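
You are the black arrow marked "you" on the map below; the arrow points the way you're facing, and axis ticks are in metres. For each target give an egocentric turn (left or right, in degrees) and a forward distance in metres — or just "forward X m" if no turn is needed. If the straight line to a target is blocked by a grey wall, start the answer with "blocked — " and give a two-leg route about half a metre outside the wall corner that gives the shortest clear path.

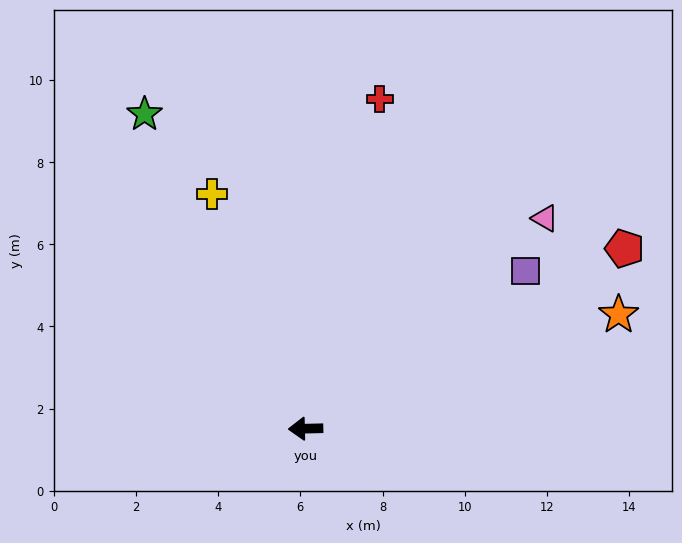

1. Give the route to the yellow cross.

turn right 70°, forward 6.1 m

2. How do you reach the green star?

turn right 64°, forward 8.6 m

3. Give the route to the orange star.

turn right 161°, forward 8.1 m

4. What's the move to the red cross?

turn right 104°, forward 8.2 m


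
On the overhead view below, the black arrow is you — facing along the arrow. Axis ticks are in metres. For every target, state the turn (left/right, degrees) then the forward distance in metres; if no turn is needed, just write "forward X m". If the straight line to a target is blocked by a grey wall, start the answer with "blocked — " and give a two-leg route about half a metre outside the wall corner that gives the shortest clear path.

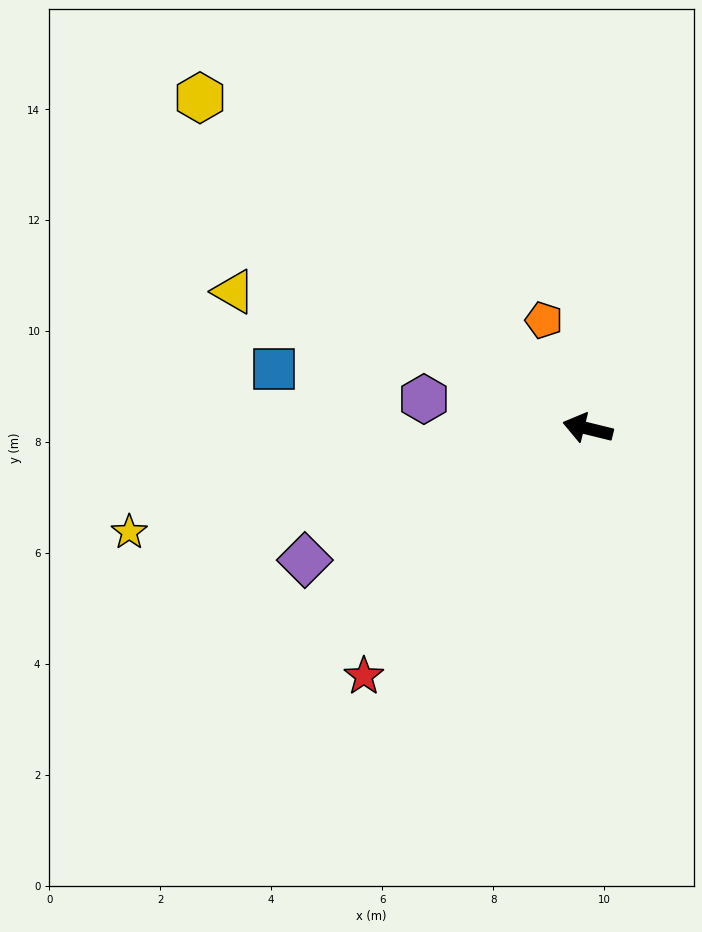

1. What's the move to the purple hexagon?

turn left 4°, forward 3.0 m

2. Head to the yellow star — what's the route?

turn left 27°, forward 8.5 m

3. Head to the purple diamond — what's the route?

turn left 39°, forward 5.6 m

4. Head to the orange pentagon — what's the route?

turn right 54°, forward 2.1 m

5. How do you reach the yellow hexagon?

turn right 27°, forward 9.2 m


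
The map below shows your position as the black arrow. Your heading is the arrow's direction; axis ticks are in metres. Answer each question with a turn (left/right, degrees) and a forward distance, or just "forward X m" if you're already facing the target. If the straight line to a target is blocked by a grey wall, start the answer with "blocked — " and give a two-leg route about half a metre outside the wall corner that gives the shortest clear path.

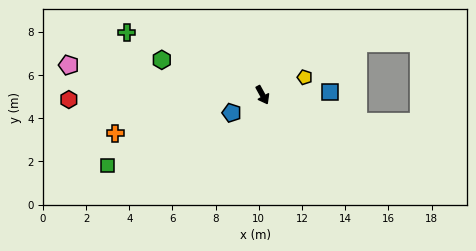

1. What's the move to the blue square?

turn left 64°, forward 3.1 m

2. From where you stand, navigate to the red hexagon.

turn right 117°, forward 9.0 m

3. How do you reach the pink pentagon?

turn right 127°, forward 9.1 m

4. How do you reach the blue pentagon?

turn right 89°, forward 1.7 m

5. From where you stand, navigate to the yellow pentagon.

turn left 84°, forward 2.1 m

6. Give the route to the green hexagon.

turn right 138°, forward 4.9 m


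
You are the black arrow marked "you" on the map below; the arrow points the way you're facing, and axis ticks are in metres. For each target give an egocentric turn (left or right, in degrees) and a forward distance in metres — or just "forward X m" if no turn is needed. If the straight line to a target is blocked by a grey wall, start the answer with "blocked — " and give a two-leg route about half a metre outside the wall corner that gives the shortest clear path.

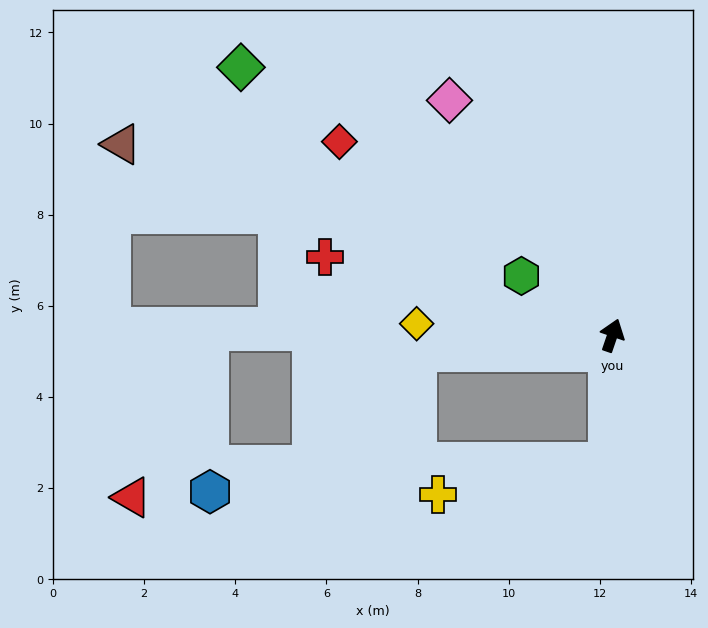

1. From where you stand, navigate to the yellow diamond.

turn left 105°, forward 4.3 m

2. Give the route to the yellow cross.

blocked — turn right 163°, forward 2.8 m, then turn right 77°, forward 3.8 m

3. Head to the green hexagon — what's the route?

turn left 76°, forward 2.4 m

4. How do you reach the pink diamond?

turn left 54°, forward 6.3 m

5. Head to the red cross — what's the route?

turn left 94°, forward 6.5 m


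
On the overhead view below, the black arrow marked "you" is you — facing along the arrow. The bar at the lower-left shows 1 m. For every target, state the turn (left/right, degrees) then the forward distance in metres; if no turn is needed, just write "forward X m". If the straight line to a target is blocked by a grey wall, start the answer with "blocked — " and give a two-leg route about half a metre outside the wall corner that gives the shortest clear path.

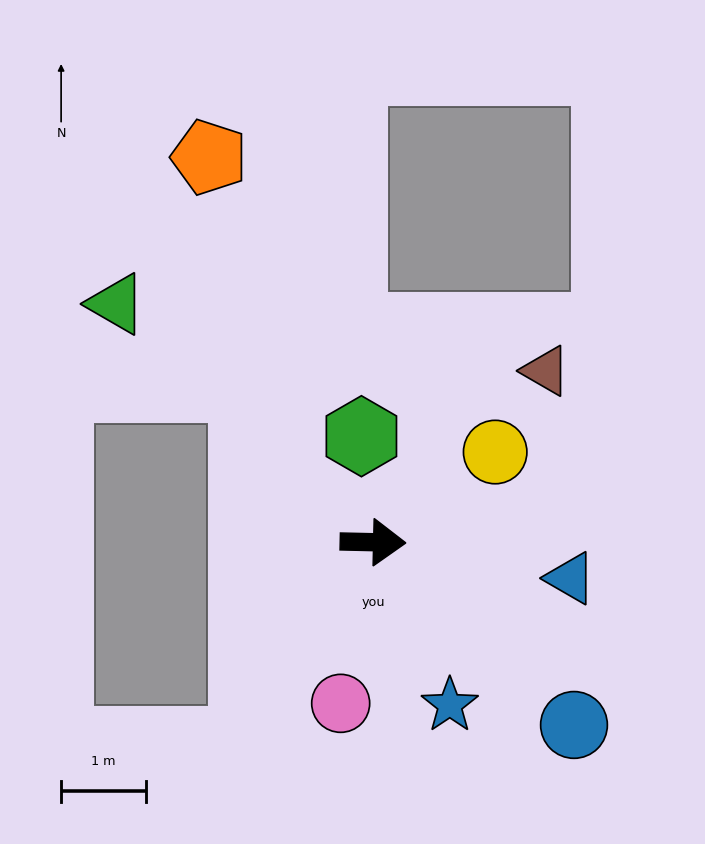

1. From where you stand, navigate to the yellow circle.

turn left 38°, forward 1.8 m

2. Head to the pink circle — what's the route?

turn right 100°, forward 1.9 m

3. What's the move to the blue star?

turn right 63°, forward 2.1 m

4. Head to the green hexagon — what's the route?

turn left 98°, forward 1.3 m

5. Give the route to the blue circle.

turn right 41°, forward 3.2 m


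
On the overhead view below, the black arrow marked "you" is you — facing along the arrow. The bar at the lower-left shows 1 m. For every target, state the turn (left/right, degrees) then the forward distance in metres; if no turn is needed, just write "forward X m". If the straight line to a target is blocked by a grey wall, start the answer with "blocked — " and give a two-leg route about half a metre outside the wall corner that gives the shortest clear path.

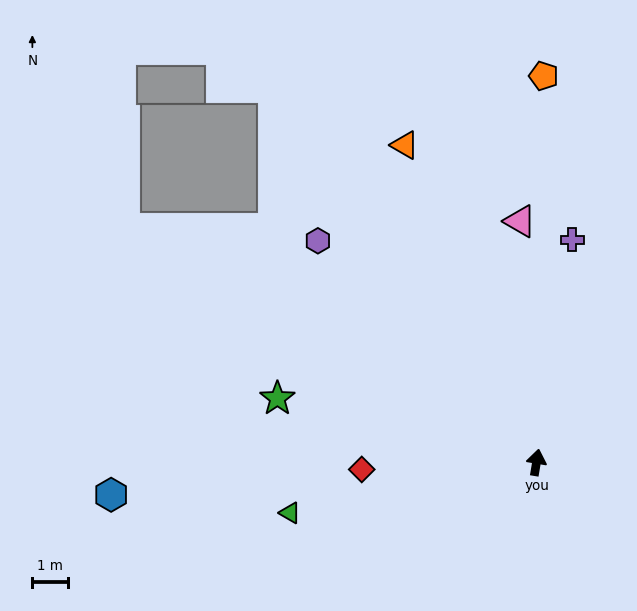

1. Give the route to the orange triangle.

turn left 32°, forward 9.6 m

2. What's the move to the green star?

turn left 86°, forward 7.4 m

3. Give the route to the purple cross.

forward 6.3 m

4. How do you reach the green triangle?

turn left 111°, forward 7.0 m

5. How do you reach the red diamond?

turn left 102°, forward 4.9 m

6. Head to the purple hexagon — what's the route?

turn left 54°, forward 8.7 m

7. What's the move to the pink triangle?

turn left 13°, forward 6.7 m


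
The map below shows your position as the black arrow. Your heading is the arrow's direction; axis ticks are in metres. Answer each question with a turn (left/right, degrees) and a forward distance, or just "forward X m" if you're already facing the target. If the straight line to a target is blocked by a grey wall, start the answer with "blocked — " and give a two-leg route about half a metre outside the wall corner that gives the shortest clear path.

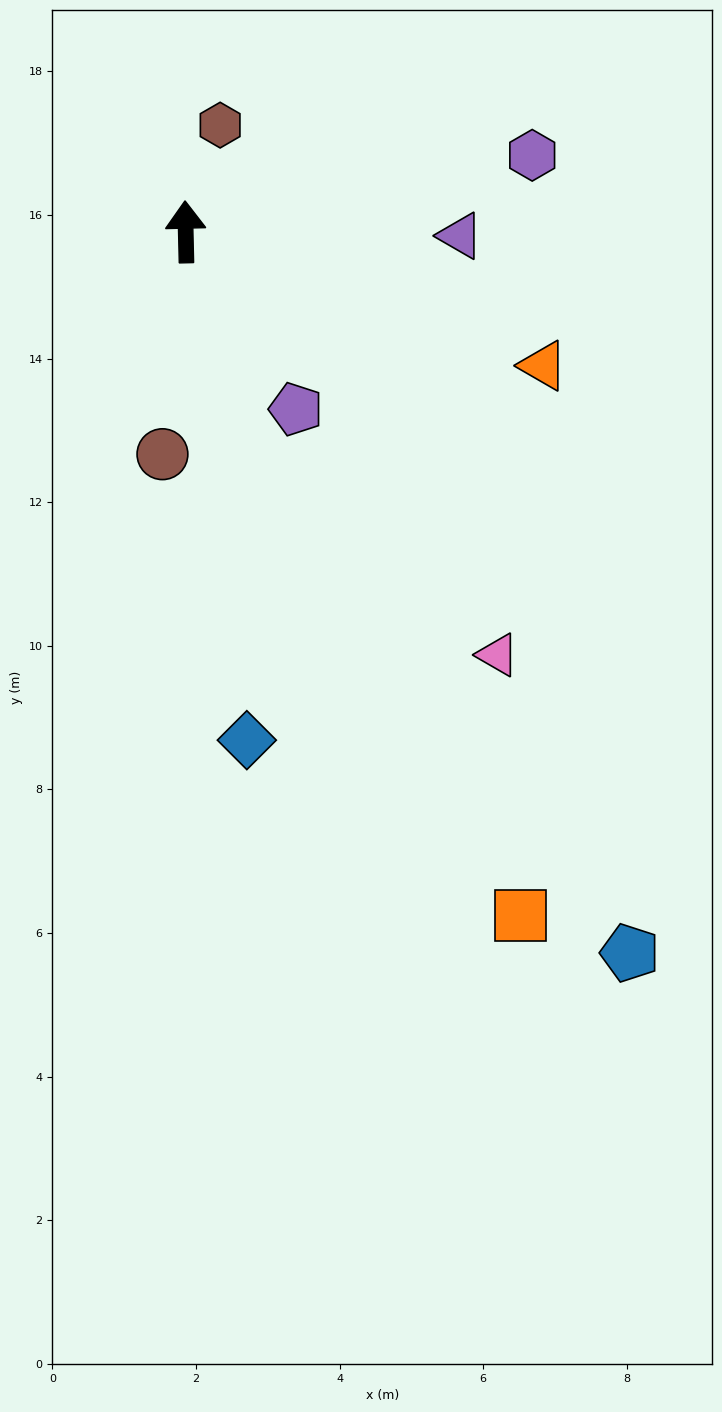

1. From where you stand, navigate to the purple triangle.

turn right 92°, forward 3.8 m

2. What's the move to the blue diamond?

turn right 174°, forward 7.1 m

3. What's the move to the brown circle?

turn left 173°, forward 3.1 m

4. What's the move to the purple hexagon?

turn right 79°, forward 4.9 m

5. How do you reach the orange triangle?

turn right 112°, forward 5.3 m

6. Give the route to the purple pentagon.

turn right 149°, forward 2.9 m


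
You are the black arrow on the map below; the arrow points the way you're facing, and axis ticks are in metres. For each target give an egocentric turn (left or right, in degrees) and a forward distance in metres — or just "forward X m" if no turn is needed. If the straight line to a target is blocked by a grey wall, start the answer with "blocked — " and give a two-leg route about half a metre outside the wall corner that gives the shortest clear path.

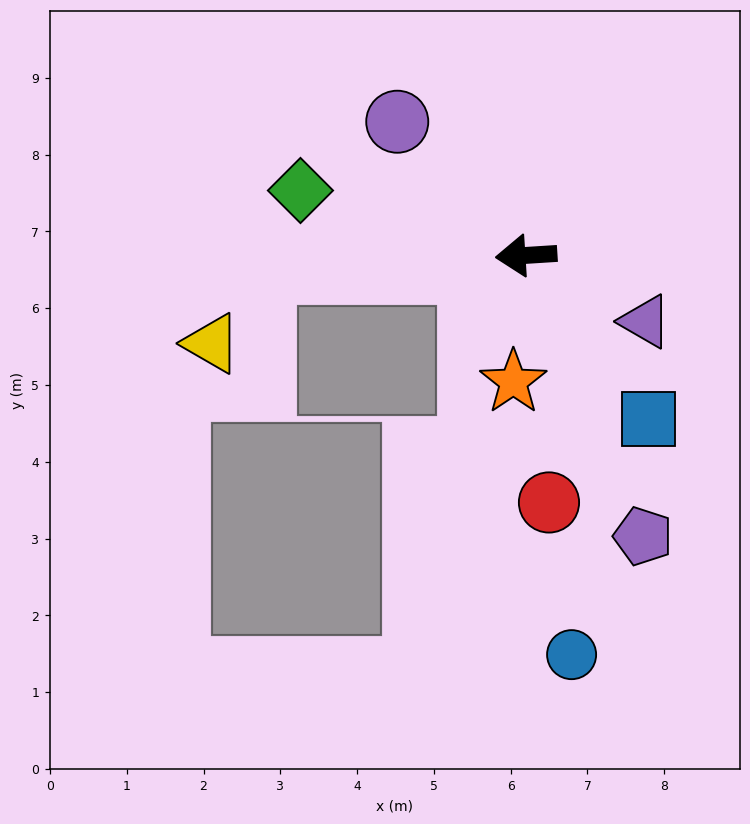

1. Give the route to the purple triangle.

turn left 147°, forward 1.8 m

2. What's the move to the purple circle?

turn right 50°, forward 2.4 m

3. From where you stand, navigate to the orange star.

turn left 81°, forward 1.7 m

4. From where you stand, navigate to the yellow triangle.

blocked — forward 3.4 m, then turn left 50°, forward 1.2 m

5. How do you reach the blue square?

turn left 123°, forward 2.7 m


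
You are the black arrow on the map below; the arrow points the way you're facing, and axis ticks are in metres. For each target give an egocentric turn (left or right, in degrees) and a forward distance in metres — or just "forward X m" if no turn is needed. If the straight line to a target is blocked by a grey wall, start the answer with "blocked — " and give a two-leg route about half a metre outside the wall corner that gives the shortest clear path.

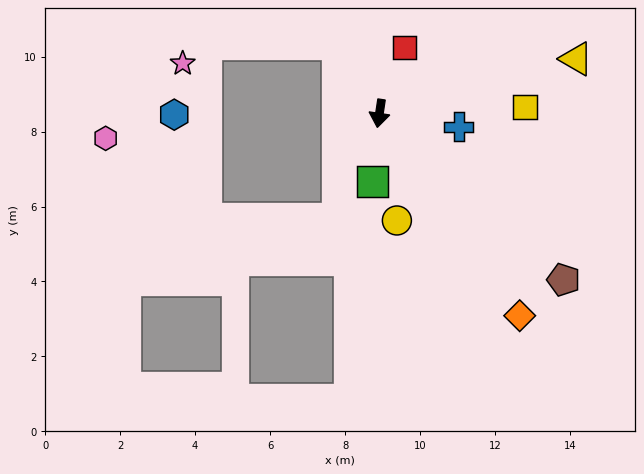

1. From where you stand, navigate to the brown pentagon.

turn left 56°, forward 6.6 m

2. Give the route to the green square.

turn left 3°, forward 1.8 m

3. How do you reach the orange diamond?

turn left 43°, forward 6.6 m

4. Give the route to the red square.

turn left 168°, forward 1.9 m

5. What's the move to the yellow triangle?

turn left 114°, forward 5.5 m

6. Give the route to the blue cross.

turn left 89°, forward 2.1 m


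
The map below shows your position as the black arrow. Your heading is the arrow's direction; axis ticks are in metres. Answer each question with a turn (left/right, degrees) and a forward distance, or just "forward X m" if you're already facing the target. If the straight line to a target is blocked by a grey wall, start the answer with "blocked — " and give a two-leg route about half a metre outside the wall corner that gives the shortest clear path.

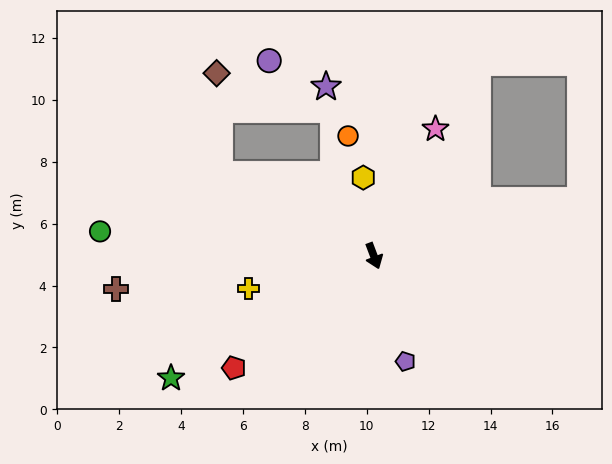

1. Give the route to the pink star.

turn left 133°, forward 4.6 m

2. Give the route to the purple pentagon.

turn right 4°, forward 3.6 m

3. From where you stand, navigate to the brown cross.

turn right 103°, forward 8.4 m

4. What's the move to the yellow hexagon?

turn left 167°, forward 2.6 m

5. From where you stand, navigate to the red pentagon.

turn right 72°, forward 5.8 m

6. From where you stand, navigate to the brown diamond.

blocked — turn right 139°, forward 5.6 m, then turn right 60°, forward 3.2 m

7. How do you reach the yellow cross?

turn right 96°, forward 4.2 m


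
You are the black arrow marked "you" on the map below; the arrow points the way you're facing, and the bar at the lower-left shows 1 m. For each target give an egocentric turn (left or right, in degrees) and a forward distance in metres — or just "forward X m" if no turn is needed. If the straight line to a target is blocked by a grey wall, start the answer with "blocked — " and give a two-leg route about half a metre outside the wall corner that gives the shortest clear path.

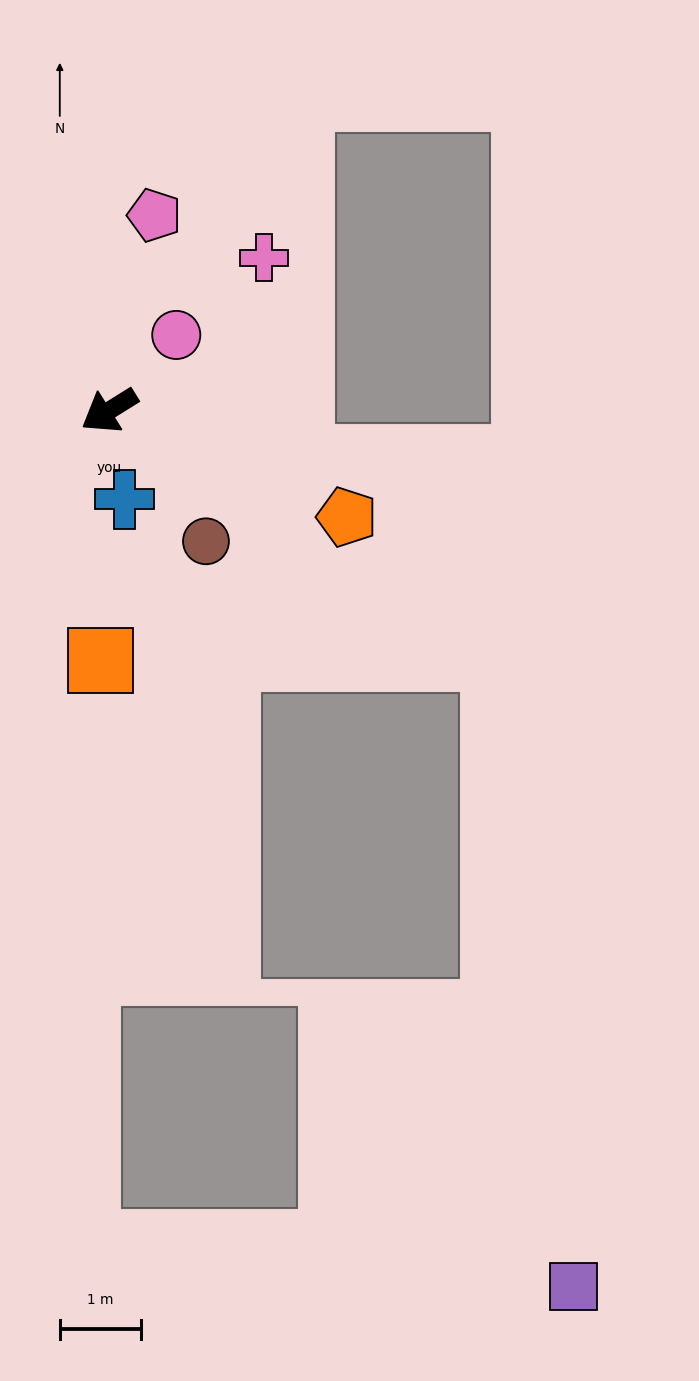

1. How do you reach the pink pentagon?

turn right 135°, forward 2.5 m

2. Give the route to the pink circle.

turn right 163°, forward 1.2 m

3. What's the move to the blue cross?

turn left 68°, forward 1.1 m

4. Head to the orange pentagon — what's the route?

turn left 124°, forward 3.2 m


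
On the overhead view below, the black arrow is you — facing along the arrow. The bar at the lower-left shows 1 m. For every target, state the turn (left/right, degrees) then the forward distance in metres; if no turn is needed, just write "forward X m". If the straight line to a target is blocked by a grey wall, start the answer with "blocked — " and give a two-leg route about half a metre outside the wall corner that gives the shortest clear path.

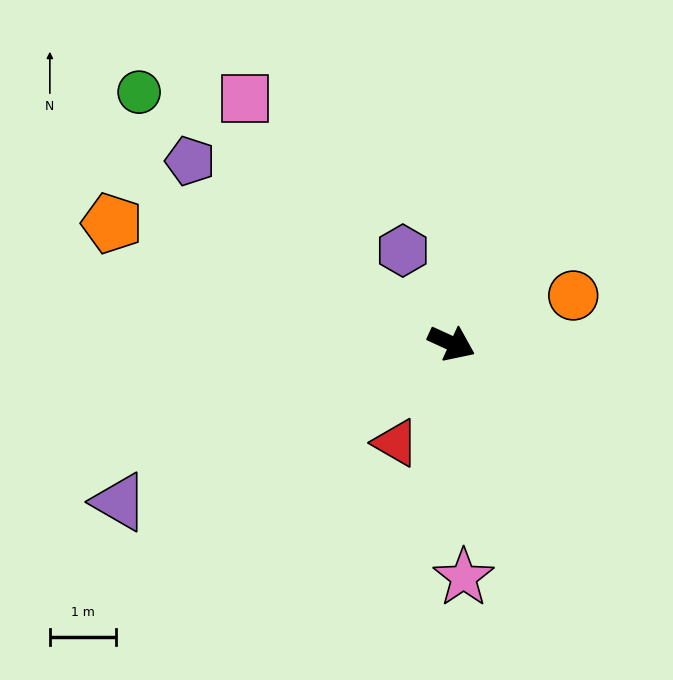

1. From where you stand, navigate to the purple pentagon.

turn left 170°, forward 4.8 m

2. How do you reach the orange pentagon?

turn right 175°, forward 5.4 m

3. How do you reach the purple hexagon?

turn left 142°, forward 1.6 m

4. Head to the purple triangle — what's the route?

turn right 130°, forward 5.5 m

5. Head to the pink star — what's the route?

turn right 62°, forward 3.5 m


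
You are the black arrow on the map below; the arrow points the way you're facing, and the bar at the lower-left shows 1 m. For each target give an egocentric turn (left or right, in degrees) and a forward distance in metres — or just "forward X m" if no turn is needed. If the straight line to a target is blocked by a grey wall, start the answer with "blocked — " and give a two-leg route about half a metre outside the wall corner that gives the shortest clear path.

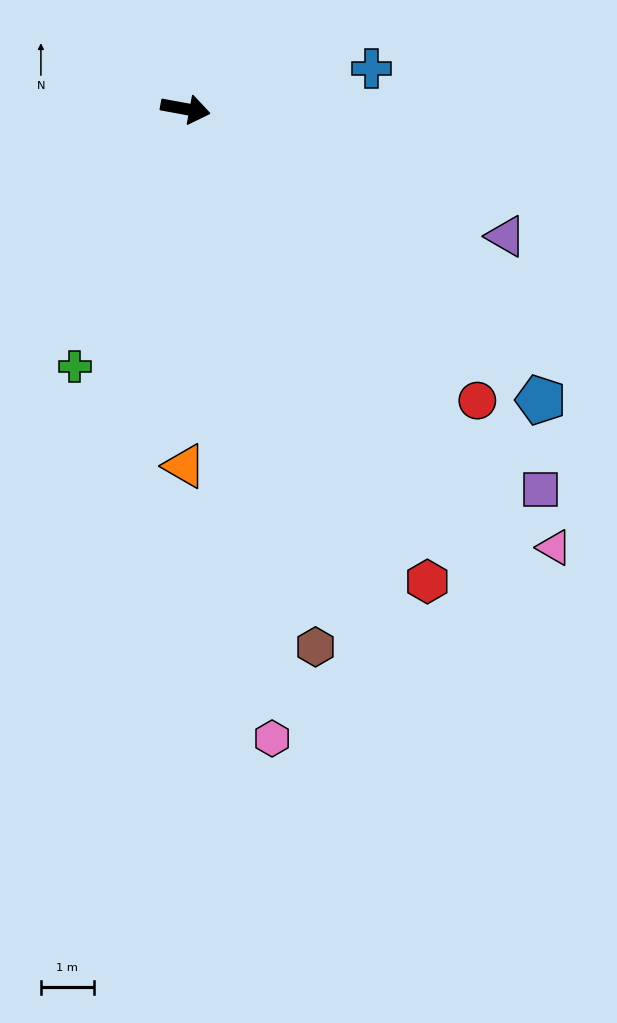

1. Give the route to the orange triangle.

turn right 80°, forward 6.7 m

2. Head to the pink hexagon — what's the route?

turn right 72°, forward 12.0 m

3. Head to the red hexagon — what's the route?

turn right 52°, forward 10.0 m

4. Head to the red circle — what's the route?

turn right 35°, forward 7.8 m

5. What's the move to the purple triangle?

turn right 11°, forward 6.5 m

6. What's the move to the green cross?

turn right 103°, forward 5.3 m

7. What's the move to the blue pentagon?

turn right 29°, forward 8.7 m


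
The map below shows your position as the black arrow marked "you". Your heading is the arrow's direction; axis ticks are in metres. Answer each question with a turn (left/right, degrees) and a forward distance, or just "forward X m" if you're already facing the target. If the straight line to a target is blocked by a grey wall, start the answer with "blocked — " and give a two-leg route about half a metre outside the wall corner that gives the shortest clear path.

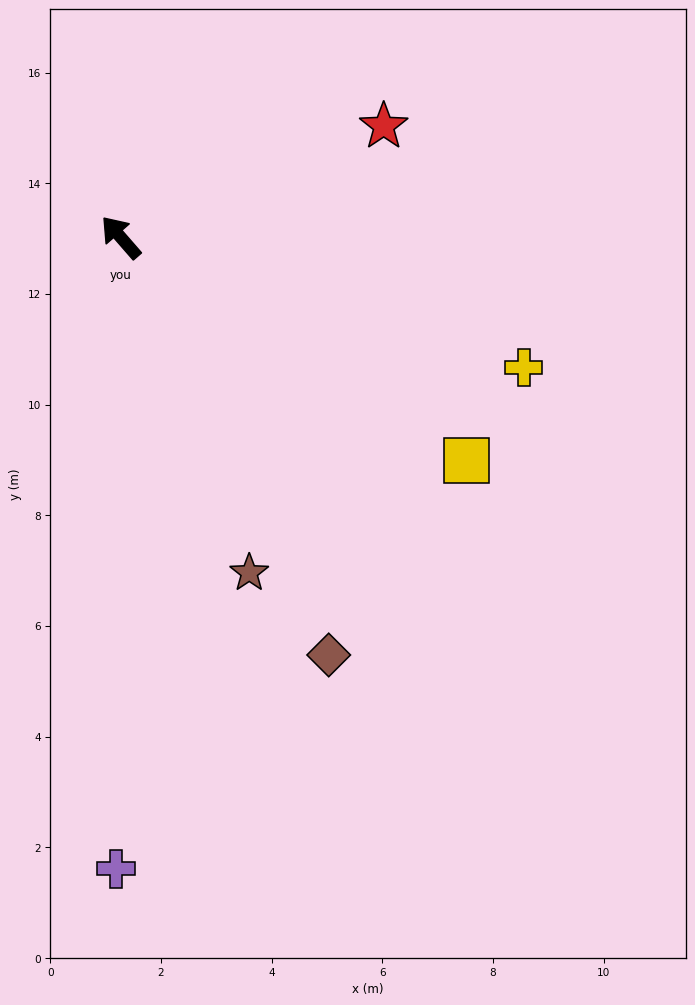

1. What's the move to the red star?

turn right 108°, forward 5.2 m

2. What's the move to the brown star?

turn left 160°, forward 6.5 m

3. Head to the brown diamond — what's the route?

turn left 165°, forward 8.4 m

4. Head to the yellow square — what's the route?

turn right 164°, forward 7.4 m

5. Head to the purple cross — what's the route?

turn left 139°, forward 11.4 m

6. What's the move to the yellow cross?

turn right 149°, forward 7.7 m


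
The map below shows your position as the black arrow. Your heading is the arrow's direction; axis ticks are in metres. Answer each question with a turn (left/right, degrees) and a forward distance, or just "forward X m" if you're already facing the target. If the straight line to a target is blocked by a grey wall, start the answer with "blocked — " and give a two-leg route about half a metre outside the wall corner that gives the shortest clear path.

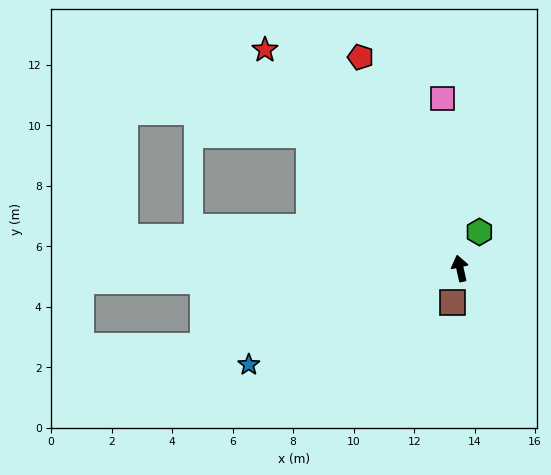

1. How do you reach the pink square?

turn right 7°, forward 5.6 m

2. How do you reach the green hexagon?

turn right 41°, forward 1.4 m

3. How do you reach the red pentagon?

turn left 13°, forward 7.7 m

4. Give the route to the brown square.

turn left 155°, forward 1.1 m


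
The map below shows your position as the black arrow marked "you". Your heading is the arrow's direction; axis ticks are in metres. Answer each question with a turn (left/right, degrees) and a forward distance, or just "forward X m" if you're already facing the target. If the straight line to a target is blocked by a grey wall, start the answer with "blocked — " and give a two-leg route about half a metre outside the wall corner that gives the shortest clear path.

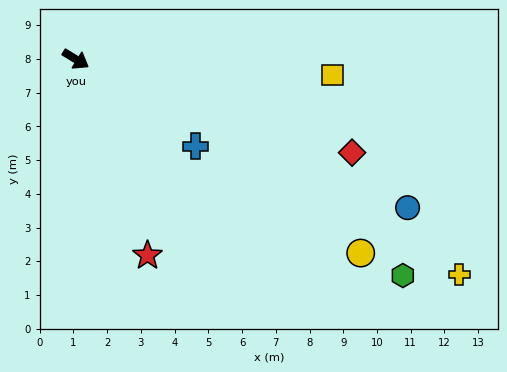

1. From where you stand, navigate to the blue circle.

turn left 7°, forward 10.8 m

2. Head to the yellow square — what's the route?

turn left 28°, forward 7.6 m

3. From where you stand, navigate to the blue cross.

turn right 5°, forward 4.4 m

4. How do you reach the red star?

turn right 38°, forward 6.2 m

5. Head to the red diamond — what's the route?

turn left 13°, forward 8.6 m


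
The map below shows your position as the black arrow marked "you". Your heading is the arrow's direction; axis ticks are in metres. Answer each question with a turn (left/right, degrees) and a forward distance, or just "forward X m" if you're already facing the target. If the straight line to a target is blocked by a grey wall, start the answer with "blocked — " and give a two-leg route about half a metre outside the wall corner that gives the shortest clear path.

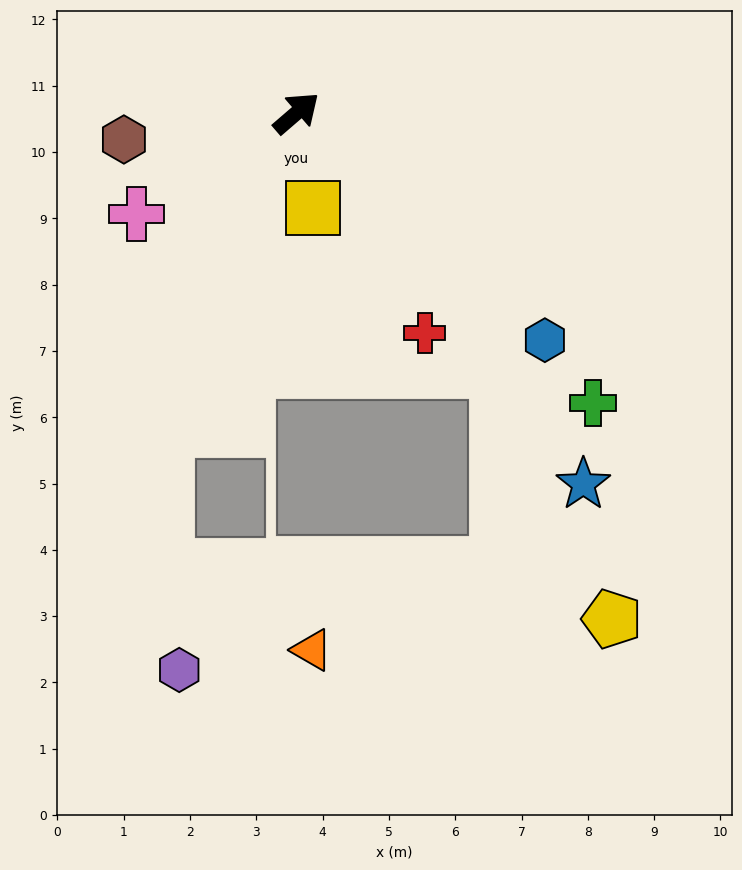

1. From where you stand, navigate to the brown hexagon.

turn left 148°, forward 2.6 m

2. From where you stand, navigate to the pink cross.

turn left 172°, forward 2.9 m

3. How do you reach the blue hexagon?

turn right 83°, forward 5.1 m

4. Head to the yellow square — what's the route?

turn right 121°, forward 1.4 m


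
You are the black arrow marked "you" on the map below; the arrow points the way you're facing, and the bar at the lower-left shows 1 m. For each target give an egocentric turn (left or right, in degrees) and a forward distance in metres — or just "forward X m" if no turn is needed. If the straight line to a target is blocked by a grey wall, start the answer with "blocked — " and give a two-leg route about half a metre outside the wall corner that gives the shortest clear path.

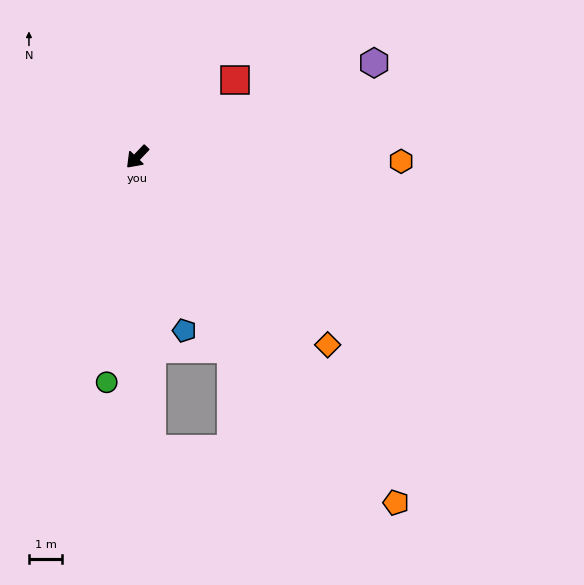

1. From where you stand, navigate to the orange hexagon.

turn left 133°, forward 8.0 m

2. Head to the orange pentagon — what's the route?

turn left 80°, forward 13.0 m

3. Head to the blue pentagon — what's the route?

turn left 59°, forward 5.4 m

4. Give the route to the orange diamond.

turn left 89°, forward 8.1 m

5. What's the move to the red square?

turn left 172°, forward 3.8 m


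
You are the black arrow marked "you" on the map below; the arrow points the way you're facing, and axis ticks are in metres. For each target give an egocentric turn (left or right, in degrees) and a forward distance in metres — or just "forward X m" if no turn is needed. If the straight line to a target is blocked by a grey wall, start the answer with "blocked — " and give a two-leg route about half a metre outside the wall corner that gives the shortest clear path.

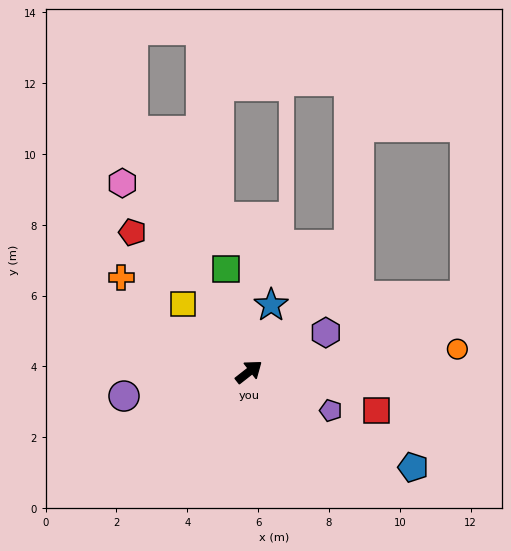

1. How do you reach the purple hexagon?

turn right 11°, forward 2.4 m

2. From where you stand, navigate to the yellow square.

turn left 96°, forward 2.7 m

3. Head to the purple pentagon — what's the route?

turn right 63°, forward 2.6 m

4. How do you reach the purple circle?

turn left 153°, forward 3.6 m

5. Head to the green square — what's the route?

turn left 64°, forward 3.0 m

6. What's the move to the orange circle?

turn right 32°, forward 5.9 m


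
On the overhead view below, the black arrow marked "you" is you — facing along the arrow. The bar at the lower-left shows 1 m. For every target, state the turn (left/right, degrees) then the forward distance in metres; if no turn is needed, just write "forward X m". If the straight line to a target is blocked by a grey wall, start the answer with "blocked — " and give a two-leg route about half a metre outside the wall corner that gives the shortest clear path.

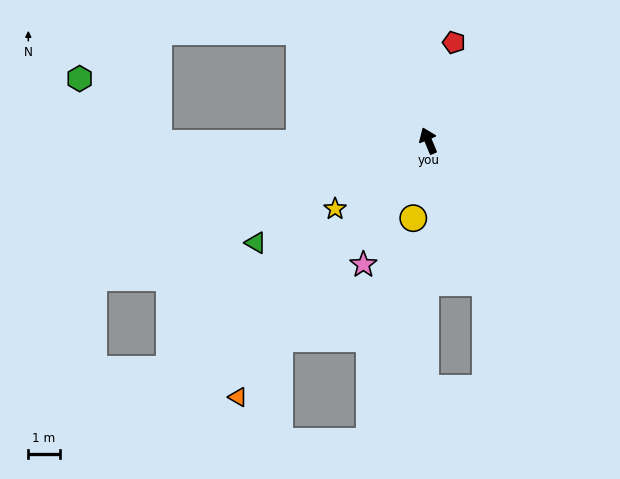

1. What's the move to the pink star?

turn left 130°, forward 4.5 m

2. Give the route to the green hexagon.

blocked — turn left 68°, forward 8.6 m, then turn right 40°, forward 3.3 m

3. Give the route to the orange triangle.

turn left 121°, forward 10.2 m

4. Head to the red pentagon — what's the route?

turn right 37°, forward 3.3 m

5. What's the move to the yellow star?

turn left 104°, forward 3.7 m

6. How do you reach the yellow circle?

turn left 146°, forward 2.5 m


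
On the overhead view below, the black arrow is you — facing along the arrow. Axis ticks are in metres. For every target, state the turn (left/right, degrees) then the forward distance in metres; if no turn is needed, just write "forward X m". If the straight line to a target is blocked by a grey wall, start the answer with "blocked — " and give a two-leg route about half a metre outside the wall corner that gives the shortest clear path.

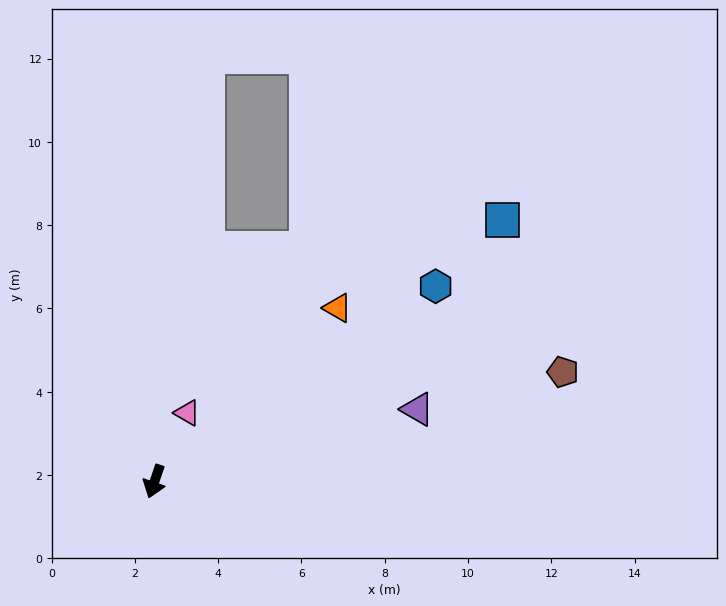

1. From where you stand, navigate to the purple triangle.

turn left 124°, forward 6.5 m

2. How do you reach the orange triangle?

turn left 152°, forward 6.1 m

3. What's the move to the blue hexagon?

turn left 144°, forward 8.2 m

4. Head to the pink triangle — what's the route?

turn left 173°, forward 1.8 m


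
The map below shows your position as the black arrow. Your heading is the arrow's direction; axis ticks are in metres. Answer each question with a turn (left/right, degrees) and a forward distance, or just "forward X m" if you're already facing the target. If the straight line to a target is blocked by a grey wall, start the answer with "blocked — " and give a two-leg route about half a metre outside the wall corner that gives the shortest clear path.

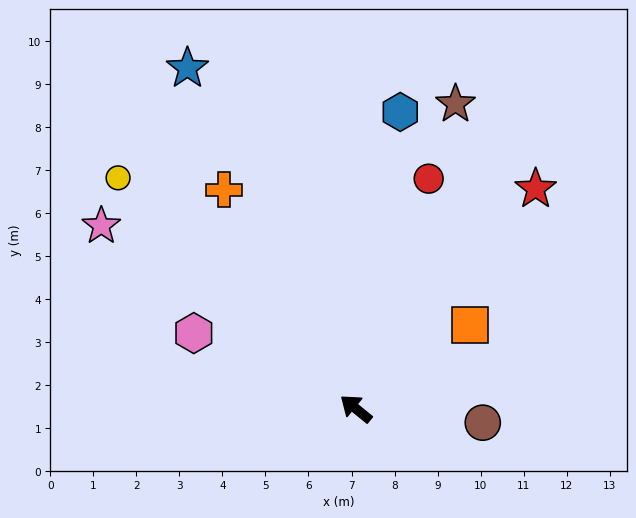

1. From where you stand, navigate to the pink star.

turn left 3°, forward 7.3 m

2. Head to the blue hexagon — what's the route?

turn right 59°, forward 7.0 m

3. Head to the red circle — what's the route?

turn right 68°, forward 5.6 m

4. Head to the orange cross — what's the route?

turn right 20°, forward 5.9 m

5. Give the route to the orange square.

turn right 105°, forward 3.3 m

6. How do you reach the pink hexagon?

turn left 14°, forward 4.2 m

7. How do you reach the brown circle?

turn right 147°, forward 3.0 m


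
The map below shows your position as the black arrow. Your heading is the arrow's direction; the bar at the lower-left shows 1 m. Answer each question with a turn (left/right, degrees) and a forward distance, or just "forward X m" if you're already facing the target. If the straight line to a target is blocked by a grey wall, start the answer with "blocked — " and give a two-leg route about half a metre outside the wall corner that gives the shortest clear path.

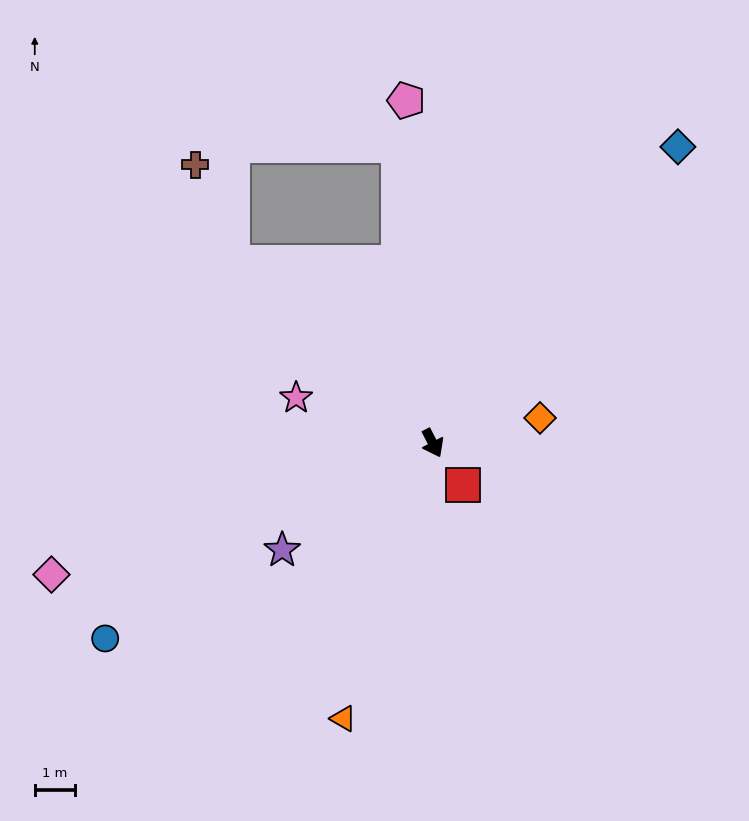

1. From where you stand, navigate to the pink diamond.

turn right 98°, forward 10.0 m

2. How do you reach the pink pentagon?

turn left 157°, forward 8.5 m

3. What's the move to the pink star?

turn right 136°, forward 3.6 m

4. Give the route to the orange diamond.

turn left 76°, forward 2.7 m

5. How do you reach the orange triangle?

turn right 45°, forward 7.2 m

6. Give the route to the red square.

turn left 9°, forward 1.3 m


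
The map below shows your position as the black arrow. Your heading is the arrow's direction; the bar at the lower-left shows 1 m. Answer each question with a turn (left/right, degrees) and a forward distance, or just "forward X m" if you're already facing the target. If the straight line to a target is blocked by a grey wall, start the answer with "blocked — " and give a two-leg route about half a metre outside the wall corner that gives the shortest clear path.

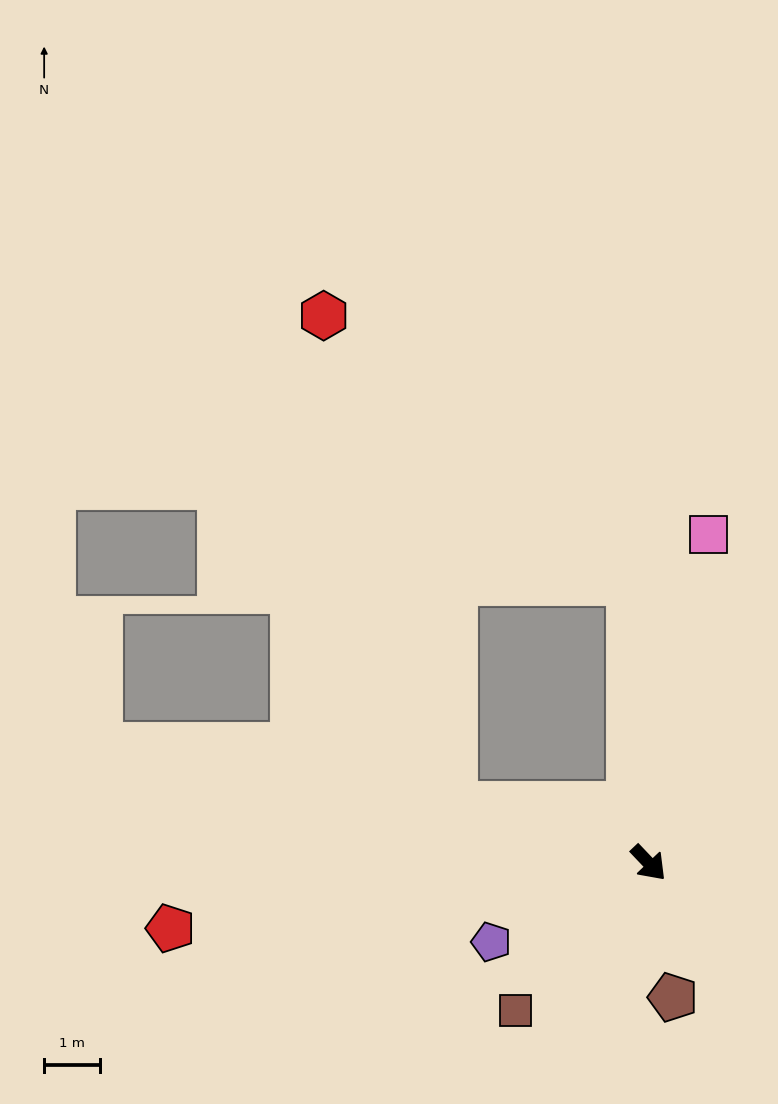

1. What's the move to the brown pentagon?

turn right 33°, forward 2.5 m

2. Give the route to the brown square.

turn right 86°, forward 3.6 m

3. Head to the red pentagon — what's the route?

turn right 126°, forward 8.7 m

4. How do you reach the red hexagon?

blocked — turn left 140°, forward 5.1 m, then turn left 45°, forward 7.3 m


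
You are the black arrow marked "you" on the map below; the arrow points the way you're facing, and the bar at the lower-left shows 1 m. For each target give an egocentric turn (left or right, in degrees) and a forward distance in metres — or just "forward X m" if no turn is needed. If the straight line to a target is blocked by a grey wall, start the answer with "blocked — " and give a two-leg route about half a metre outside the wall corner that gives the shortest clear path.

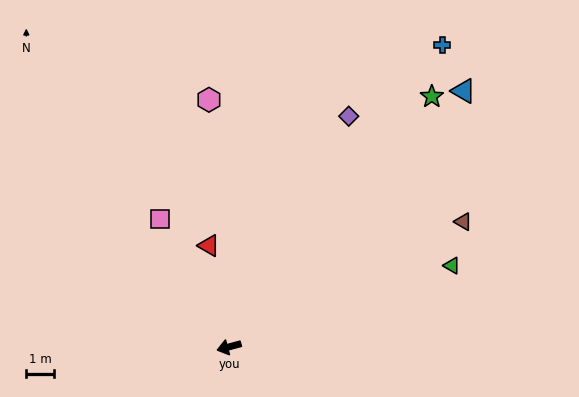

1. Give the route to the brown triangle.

turn right 167°, forward 9.4 m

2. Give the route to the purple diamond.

turn right 132°, forward 9.2 m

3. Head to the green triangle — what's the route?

turn right 175°, forward 8.4 m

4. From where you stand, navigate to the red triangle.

turn right 94°, forward 3.7 m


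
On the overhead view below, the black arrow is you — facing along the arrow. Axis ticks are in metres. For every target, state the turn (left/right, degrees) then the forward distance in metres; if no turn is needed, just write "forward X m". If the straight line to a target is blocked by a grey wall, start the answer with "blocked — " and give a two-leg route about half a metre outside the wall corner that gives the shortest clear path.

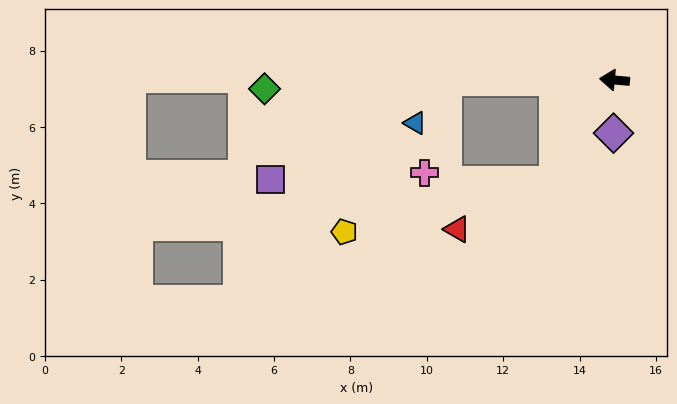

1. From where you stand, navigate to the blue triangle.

blocked — turn left 5°, forward 4.4 m, then turn left 55°, forward 1.4 m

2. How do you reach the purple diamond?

turn left 94°, forward 1.4 m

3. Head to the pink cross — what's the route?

blocked — turn left 5°, forward 4.4 m, then turn left 77°, forward 2.5 m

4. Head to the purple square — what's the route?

blocked — turn left 5°, forward 4.4 m, then turn left 30°, forward 5.3 m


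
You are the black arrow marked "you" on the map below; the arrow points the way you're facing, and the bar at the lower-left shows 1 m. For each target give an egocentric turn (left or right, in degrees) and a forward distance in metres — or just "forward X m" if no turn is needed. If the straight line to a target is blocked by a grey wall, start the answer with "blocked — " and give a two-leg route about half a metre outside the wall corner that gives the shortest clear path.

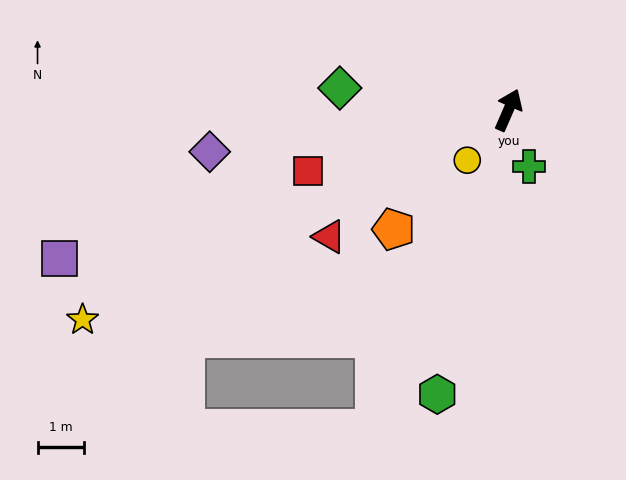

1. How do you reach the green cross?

turn right 137°, forward 1.3 m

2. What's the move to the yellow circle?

turn left 164°, forward 1.4 m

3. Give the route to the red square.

turn left 130°, forward 4.5 m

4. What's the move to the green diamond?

turn left 106°, forward 3.7 m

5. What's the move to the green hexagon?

turn right 171°, forward 6.3 m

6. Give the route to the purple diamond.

turn left 121°, forward 6.5 m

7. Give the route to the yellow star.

turn left 140°, forward 10.3 m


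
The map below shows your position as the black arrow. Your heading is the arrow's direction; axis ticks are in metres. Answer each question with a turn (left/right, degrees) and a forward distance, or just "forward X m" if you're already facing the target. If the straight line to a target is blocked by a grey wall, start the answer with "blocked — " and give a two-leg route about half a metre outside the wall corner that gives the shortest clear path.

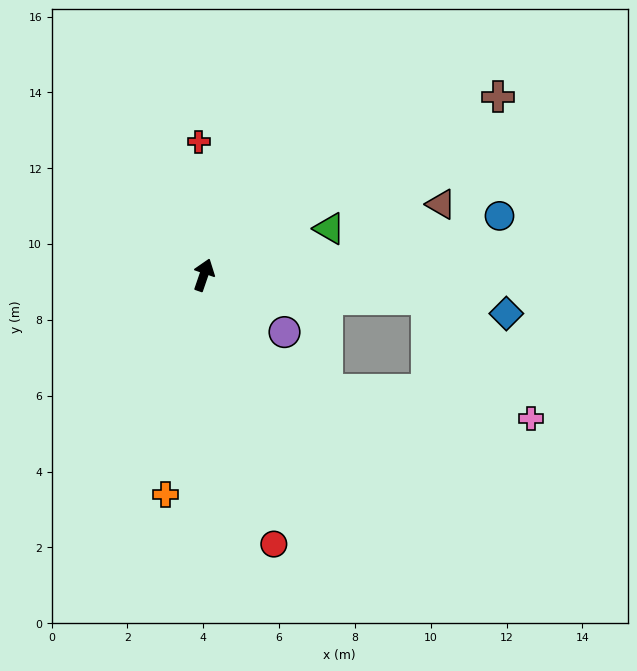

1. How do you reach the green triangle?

turn right 51°, forward 3.5 m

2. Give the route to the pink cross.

blocked — turn right 77°, forward 5.9 m, then turn right 43°, forward 4.2 m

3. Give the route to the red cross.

turn left 21°, forward 3.5 m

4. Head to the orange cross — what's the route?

turn right 171°, forward 5.9 m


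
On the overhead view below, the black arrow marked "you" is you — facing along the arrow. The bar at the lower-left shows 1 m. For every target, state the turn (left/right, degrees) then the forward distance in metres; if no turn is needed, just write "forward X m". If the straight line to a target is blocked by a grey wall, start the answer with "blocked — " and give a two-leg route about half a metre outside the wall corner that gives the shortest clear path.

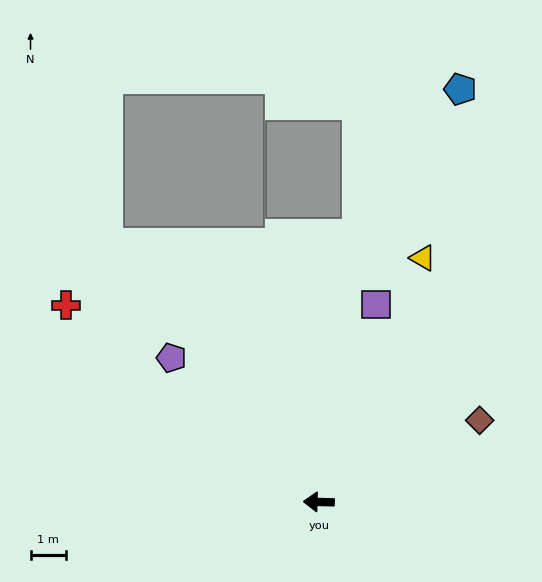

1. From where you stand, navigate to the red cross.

turn right 36°, forward 9.0 m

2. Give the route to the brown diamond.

turn right 152°, forward 5.1 m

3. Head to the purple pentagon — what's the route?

turn right 43°, forward 5.8 m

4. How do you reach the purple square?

turn right 105°, forward 5.8 m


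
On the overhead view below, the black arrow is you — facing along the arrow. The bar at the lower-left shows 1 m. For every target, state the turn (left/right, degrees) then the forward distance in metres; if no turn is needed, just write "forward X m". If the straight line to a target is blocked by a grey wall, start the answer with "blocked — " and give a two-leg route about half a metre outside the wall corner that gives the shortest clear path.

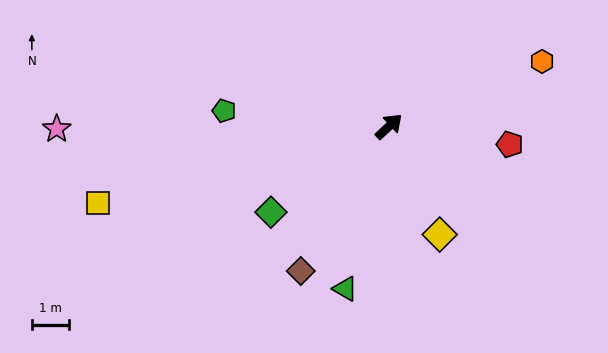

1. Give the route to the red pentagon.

turn right 51°, forward 3.3 m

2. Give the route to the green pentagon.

turn left 132°, forward 4.4 m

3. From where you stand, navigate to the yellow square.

turn left 152°, forward 8.1 m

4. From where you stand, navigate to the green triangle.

turn right 148°, forward 4.5 m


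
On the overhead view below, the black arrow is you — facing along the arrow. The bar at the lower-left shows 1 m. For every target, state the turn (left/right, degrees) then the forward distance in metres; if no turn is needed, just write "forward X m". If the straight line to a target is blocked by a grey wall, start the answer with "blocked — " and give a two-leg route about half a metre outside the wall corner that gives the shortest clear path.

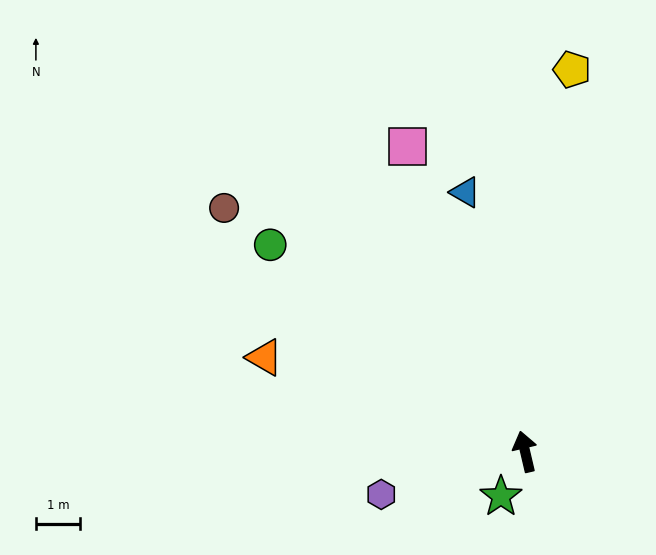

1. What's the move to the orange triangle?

turn left 57°, forward 6.2 m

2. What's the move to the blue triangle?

forward 6.0 m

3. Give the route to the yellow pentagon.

turn right 20°, forward 8.7 m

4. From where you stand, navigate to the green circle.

turn left 38°, forward 7.4 m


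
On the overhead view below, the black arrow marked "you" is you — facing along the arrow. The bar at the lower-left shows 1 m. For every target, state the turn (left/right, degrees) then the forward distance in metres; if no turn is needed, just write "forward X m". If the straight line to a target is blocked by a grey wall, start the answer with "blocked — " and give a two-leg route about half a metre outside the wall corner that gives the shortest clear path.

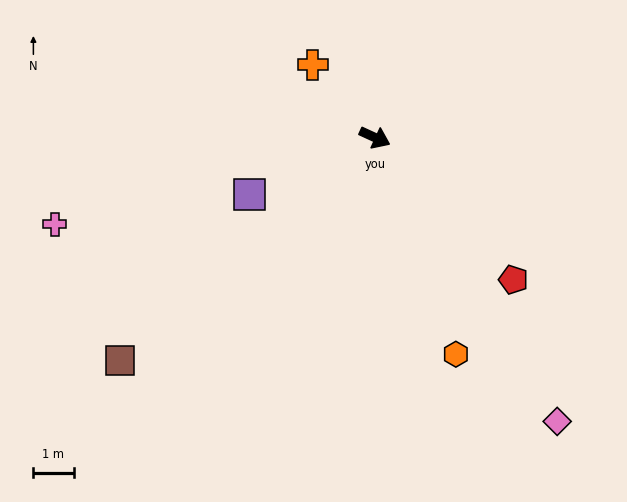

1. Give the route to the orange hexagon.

turn right 45°, forward 5.8 m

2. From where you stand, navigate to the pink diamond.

turn right 33°, forward 8.4 m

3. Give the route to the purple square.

turn right 131°, forward 3.4 m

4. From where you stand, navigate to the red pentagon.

turn right 21°, forward 4.9 m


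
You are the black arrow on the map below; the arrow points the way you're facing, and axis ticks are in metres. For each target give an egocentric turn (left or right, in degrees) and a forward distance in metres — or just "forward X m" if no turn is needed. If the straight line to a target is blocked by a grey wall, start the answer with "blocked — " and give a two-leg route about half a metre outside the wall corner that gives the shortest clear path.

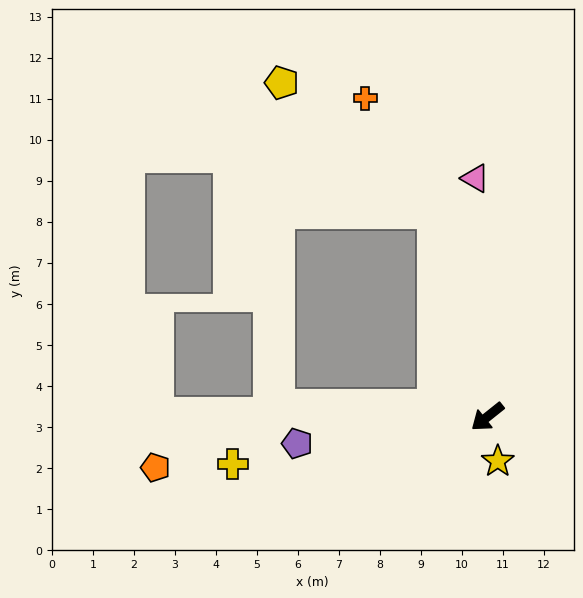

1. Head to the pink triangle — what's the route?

turn right 126°, forward 5.8 m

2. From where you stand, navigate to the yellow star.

turn left 65°, forward 1.1 m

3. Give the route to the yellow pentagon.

blocked — turn right 114°, forward 5.2 m, then turn left 35°, forward 4.9 m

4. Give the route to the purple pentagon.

turn right 31°, forward 4.7 m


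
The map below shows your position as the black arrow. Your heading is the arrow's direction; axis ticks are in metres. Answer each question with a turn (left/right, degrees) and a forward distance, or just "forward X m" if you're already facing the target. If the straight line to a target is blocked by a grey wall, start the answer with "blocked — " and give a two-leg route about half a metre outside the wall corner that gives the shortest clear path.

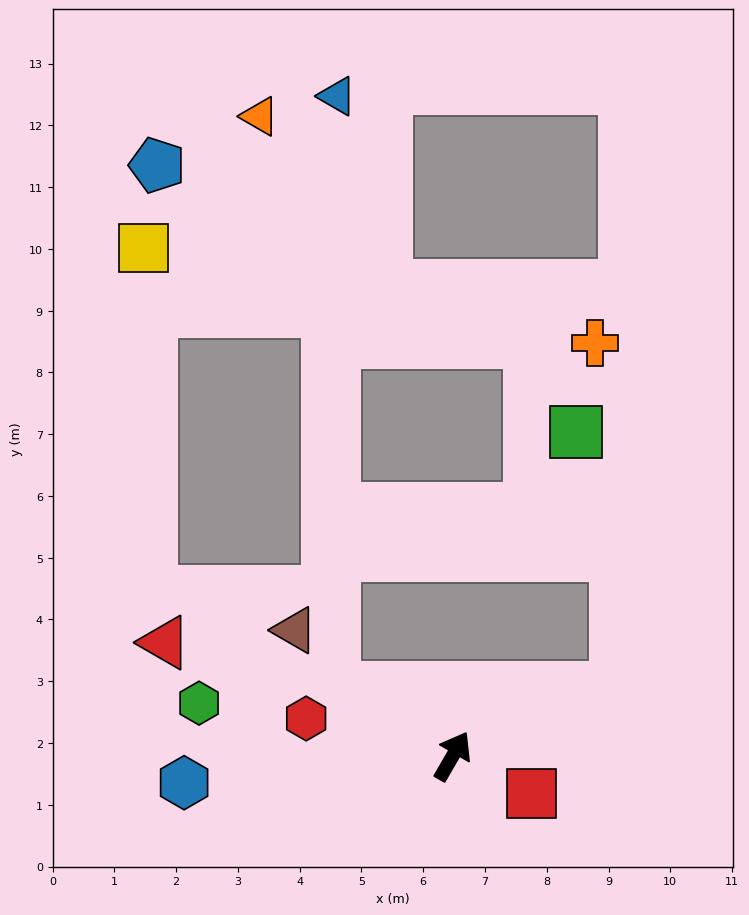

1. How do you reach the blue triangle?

blocked — turn left 90°, forward 2.2 m, then turn right 60°, forward 9.6 m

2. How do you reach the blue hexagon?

turn left 126°, forward 4.4 m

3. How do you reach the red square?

turn right 85°, forward 1.4 m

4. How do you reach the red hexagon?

turn left 106°, forward 2.4 m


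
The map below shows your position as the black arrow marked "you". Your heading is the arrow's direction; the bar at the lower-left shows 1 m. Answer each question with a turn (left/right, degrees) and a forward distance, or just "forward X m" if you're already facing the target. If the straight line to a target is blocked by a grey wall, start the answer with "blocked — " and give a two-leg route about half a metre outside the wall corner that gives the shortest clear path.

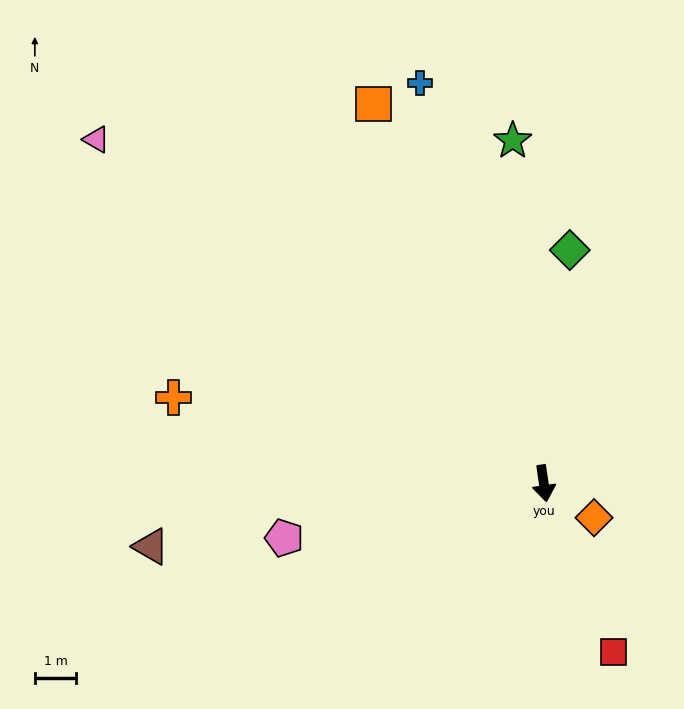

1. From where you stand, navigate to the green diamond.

turn left 165°, forward 5.6 m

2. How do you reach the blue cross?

turn right 171°, forward 10.1 m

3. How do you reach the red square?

turn left 14°, forward 4.4 m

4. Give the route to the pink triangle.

turn right 136°, forward 13.6 m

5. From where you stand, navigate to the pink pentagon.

turn right 86°, forward 6.4 m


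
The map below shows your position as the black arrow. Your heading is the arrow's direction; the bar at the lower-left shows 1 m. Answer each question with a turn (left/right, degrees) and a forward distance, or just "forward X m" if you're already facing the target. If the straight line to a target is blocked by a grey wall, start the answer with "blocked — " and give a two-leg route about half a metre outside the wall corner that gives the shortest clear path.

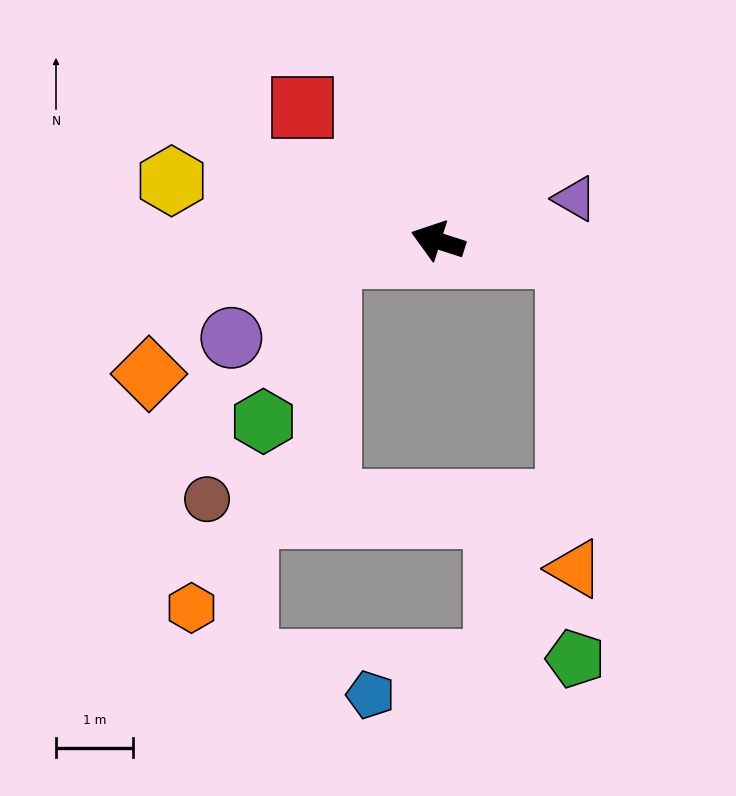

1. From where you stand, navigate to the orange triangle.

blocked — turn right 169°, forward 1.7 m, then turn right 82°, forward 4.1 m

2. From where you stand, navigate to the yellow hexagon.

turn left 5°, forward 3.5 m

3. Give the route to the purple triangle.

turn right 145°, forward 1.9 m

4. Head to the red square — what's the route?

turn right 27°, forward 2.5 m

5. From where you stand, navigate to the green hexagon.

blocked — turn left 25°, forward 1.4 m, then turn left 61°, forward 2.3 m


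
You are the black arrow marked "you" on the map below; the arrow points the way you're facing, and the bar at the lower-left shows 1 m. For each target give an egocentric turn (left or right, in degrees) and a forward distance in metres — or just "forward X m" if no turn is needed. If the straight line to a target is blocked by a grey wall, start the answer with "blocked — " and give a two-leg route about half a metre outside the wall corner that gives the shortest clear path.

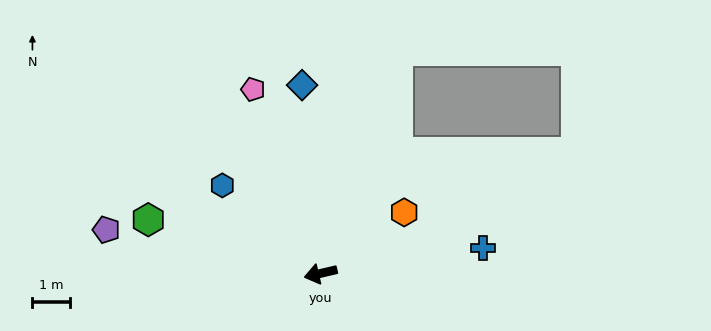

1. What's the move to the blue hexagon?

turn right 55°, forward 3.6 m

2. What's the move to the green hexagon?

turn right 30°, forward 4.9 m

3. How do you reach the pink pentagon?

turn right 83°, forward 5.3 m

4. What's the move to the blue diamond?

turn right 98°, forward 5.1 m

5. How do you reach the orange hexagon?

turn right 157°, forward 2.8 m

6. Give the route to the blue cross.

turn left 176°, forward 4.4 m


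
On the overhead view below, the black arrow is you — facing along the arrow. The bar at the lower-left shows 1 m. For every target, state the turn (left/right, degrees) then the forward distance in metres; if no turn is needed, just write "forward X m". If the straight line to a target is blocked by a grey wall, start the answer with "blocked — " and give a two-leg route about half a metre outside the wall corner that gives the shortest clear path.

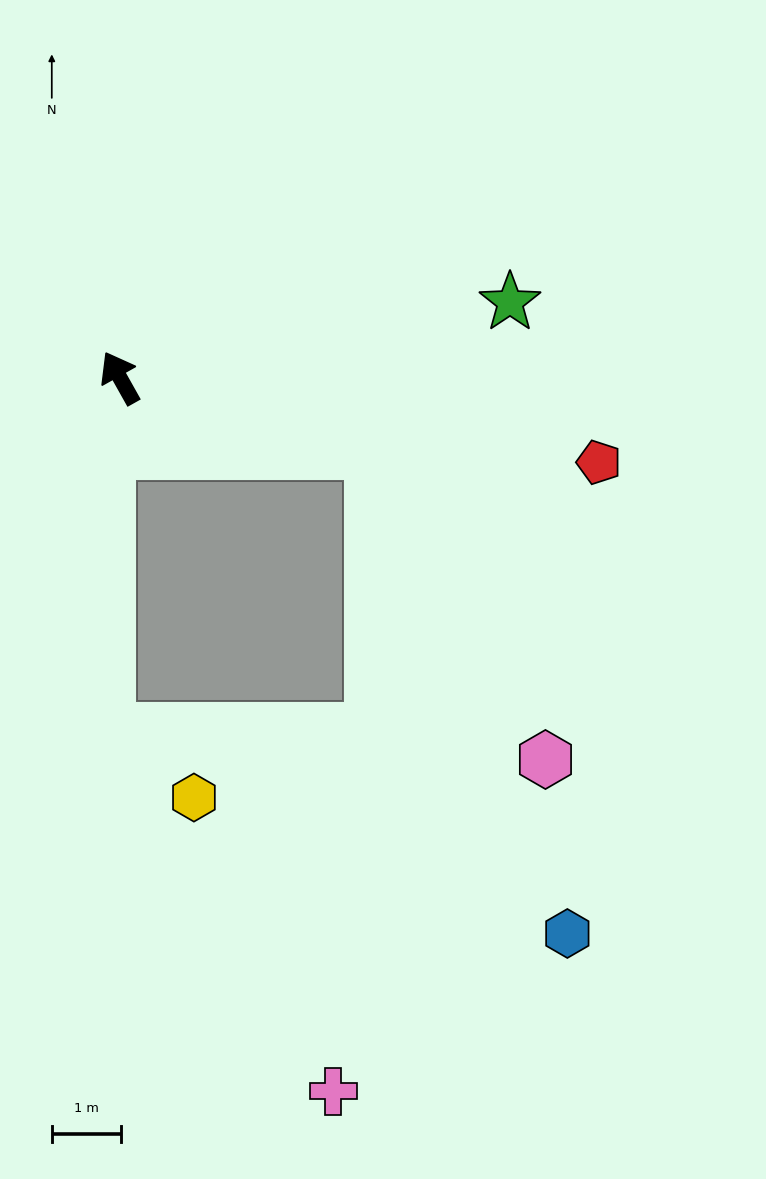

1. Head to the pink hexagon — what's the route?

blocked — turn right 135°, forward 3.8 m, then turn right 45°, forward 5.1 m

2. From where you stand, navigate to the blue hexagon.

blocked — turn right 135°, forward 3.8 m, then turn right 52°, forward 7.5 m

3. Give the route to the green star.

turn right 108°, forward 5.8 m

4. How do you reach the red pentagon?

turn right 129°, forward 7.0 m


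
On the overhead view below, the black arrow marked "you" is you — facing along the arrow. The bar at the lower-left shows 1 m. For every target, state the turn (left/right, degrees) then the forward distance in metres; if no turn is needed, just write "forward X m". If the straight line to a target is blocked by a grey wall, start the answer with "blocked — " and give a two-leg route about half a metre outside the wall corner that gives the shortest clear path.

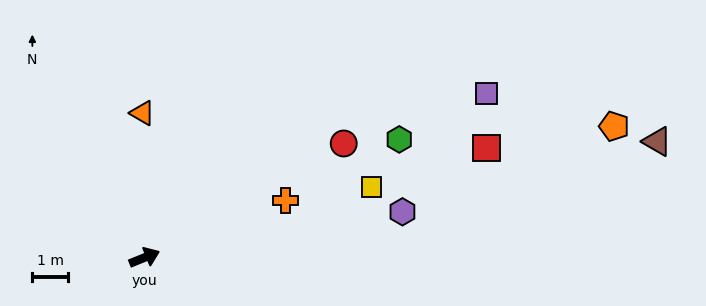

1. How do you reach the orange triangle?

turn left 69°, forward 4.1 m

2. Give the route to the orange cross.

forward 4.3 m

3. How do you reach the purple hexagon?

turn right 12°, forward 7.4 m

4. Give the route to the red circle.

turn left 8°, forward 6.5 m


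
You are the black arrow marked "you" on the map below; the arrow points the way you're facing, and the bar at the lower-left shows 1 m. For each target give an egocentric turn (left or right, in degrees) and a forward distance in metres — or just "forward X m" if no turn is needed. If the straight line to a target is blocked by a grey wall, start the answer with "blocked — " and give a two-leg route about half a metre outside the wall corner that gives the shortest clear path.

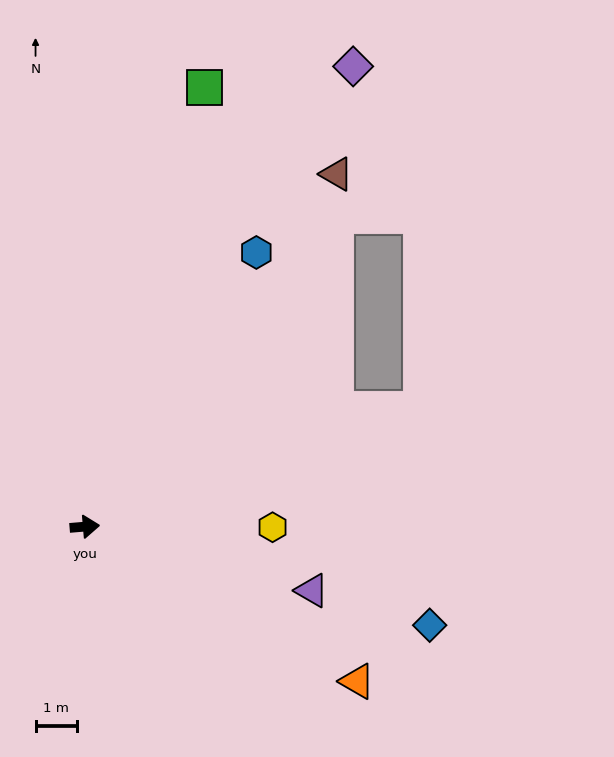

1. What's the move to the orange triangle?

turn right 34°, forward 7.6 m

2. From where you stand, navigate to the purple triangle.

turn right 21°, forward 5.7 m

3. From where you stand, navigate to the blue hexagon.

turn left 53°, forward 7.8 m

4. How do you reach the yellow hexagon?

turn right 5°, forward 4.5 m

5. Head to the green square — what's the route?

turn left 70°, forward 11.0 m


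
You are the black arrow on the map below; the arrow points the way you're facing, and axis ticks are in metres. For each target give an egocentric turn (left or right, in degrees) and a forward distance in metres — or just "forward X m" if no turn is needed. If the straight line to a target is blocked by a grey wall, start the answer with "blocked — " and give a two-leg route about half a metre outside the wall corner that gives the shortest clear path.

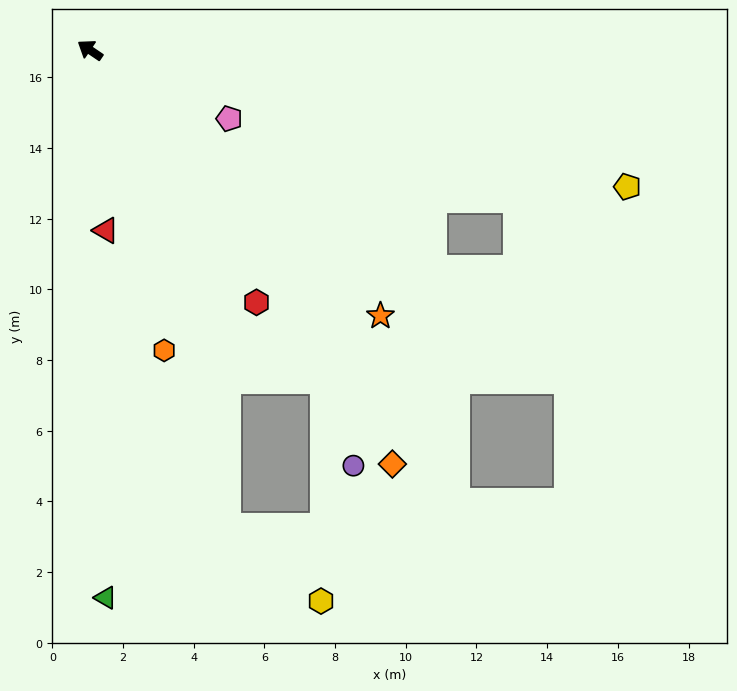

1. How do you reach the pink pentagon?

turn right 172°, forward 4.4 m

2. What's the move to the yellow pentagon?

turn right 160°, forward 15.7 m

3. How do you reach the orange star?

turn left 172°, forward 11.1 m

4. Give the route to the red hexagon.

turn left 158°, forward 8.6 m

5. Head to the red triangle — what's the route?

turn left 129°, forward 5.1 m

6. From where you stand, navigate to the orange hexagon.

turn left 138°, forward 8.8 m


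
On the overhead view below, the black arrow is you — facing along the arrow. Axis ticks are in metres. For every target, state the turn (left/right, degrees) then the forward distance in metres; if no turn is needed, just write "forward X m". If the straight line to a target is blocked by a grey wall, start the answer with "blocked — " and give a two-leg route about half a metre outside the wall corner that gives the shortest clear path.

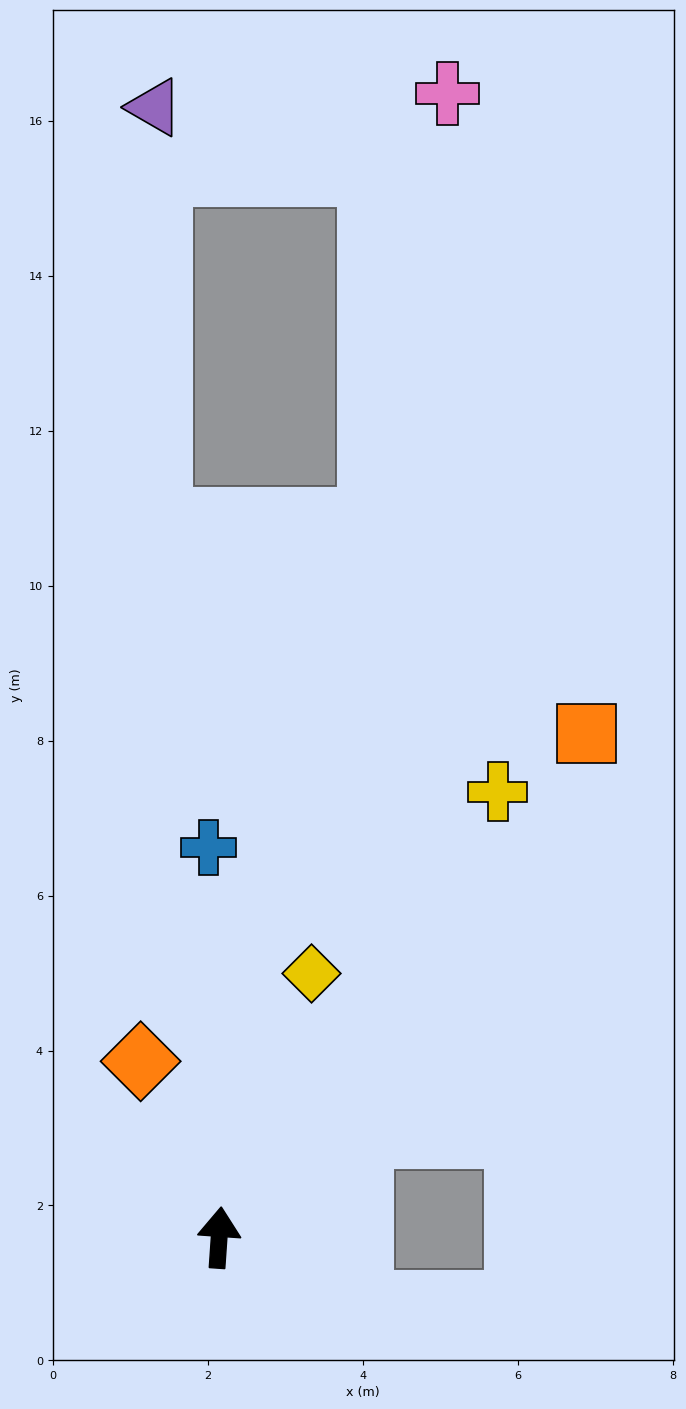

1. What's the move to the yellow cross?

turn right 28°, forward 6.8 m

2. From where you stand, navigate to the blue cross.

turn left 5°, forward 5.0 m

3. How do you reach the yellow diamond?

turn right 15°, forward 3.6 m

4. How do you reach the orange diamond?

turn left 28°, forward 2.5 m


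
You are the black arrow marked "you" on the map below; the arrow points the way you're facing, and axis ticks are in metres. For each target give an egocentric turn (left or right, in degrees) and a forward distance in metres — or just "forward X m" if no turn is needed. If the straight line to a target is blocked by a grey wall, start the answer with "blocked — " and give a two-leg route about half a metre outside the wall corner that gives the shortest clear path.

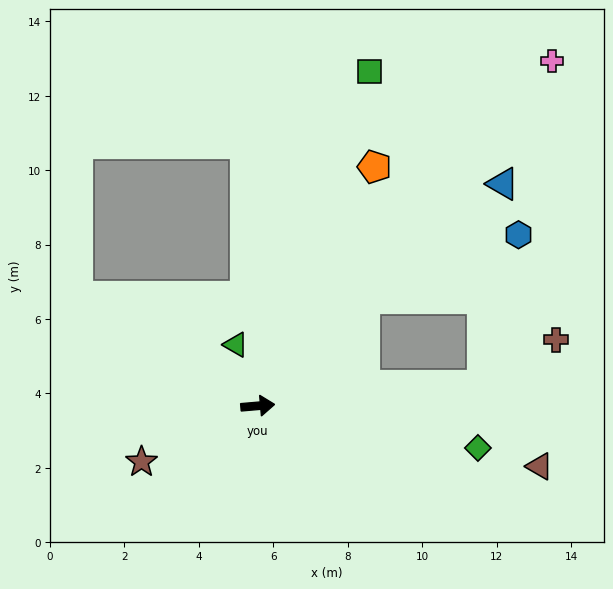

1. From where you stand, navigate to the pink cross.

turn left 45°, forward 12.2 m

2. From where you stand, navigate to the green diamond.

turn right 16°, forward 6.0 m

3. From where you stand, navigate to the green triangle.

turn left 105°, forward 1.7 m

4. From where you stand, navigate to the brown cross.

blocked — forward 6.1 m, then turn left 27°, forward 2.3 m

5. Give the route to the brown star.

turn right 159°, forward 3.5 m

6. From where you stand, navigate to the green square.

turn left 67°, forward 9.5 m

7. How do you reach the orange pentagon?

turn left 59°, forward 7.1 m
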